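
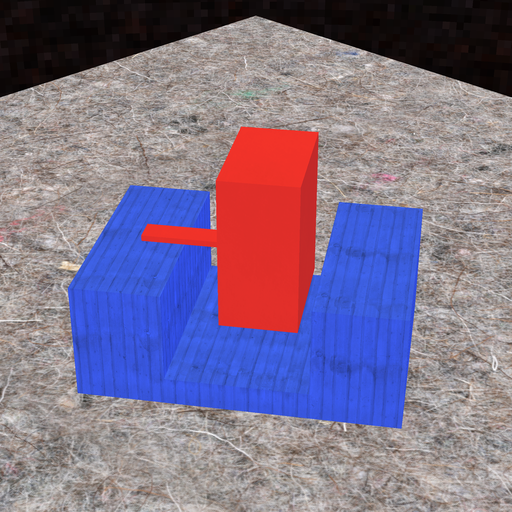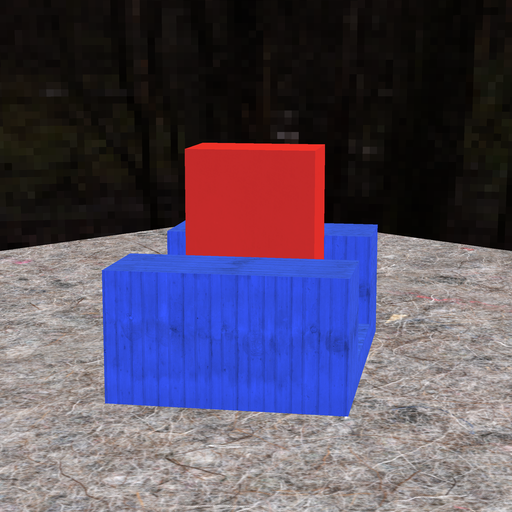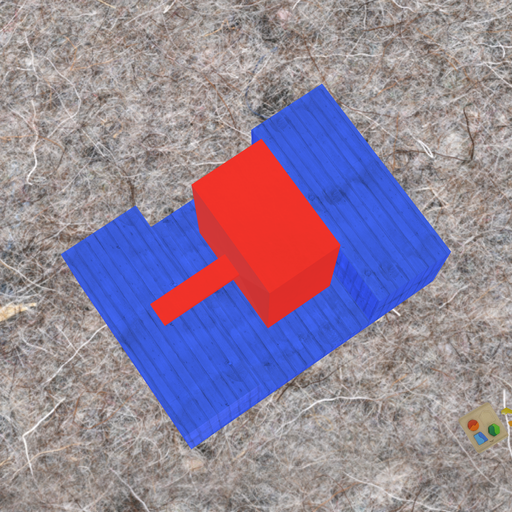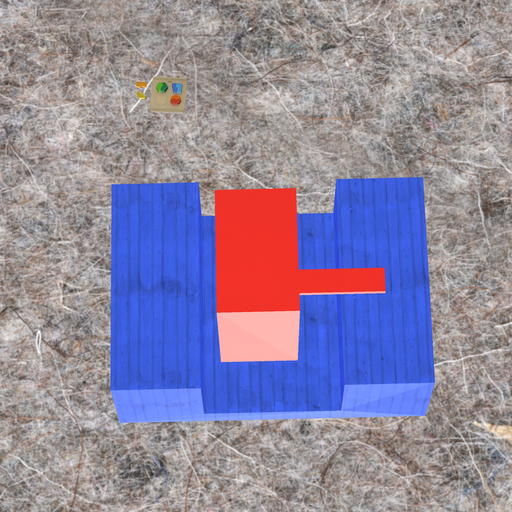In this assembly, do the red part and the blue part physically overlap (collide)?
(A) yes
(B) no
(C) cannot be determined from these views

(B) no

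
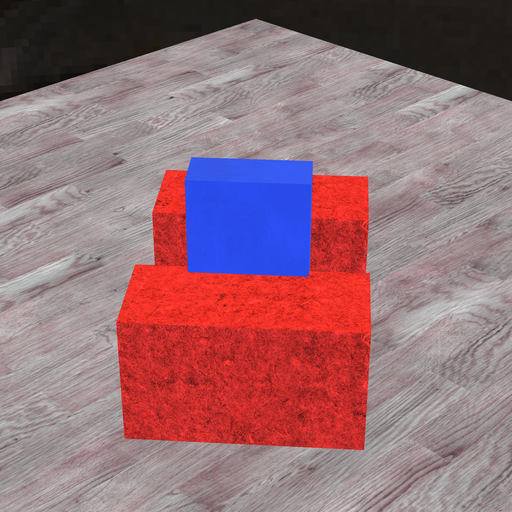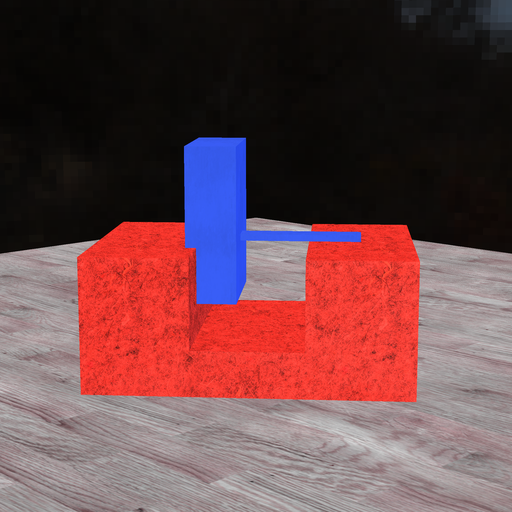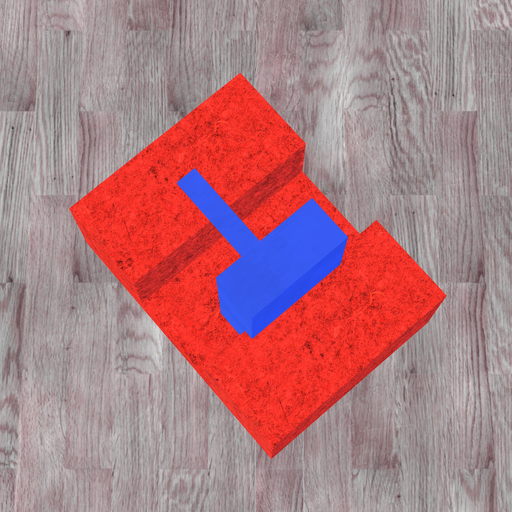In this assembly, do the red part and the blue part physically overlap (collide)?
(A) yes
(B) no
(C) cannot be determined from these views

(A) yes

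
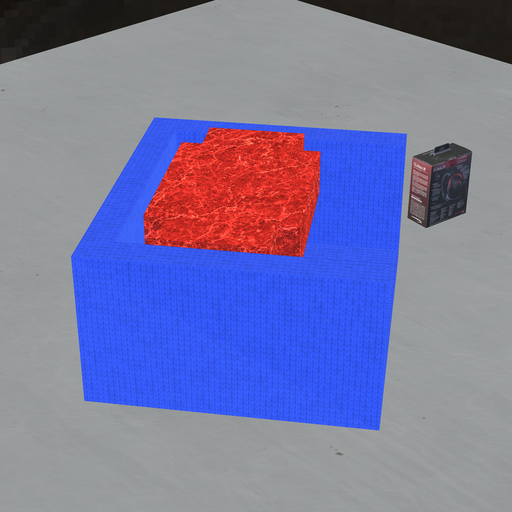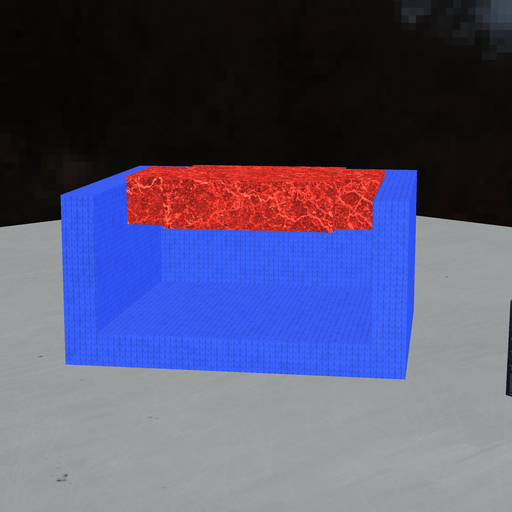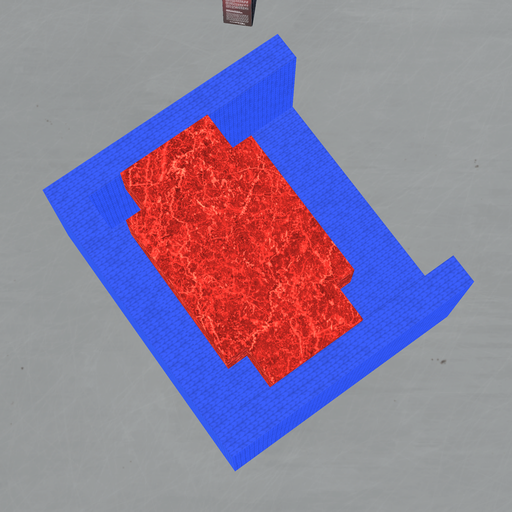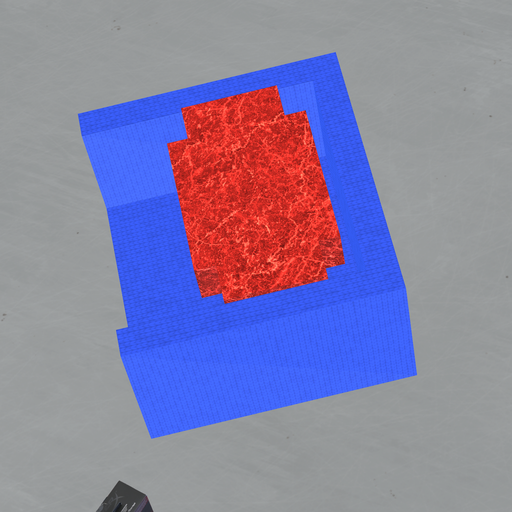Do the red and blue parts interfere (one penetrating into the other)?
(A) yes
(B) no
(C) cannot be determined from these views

(B) no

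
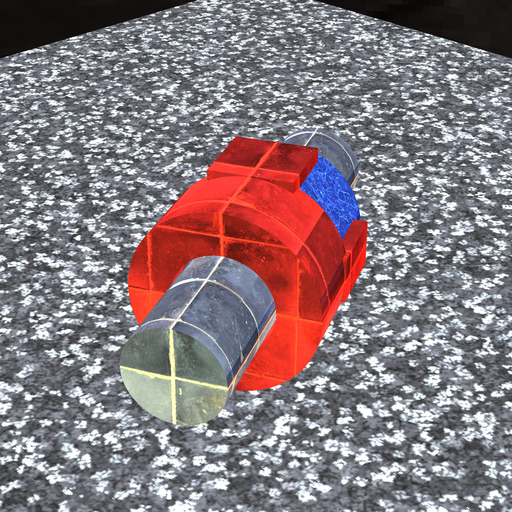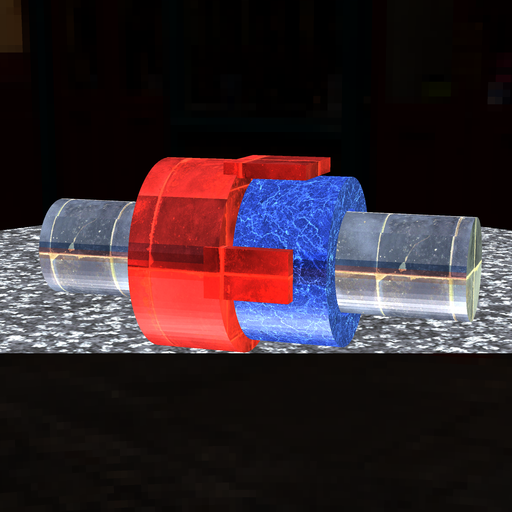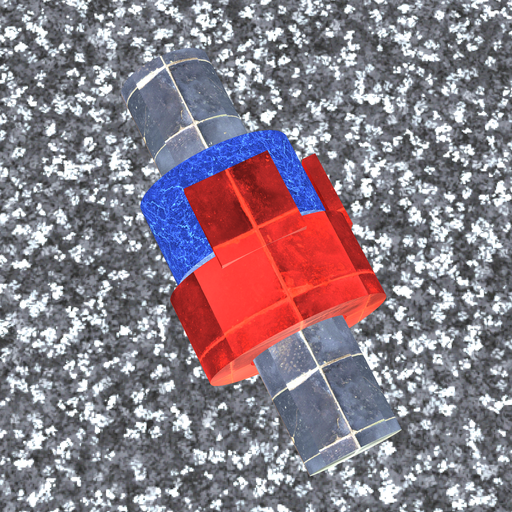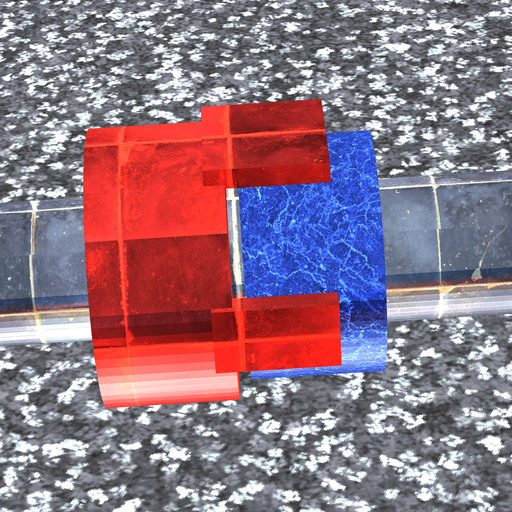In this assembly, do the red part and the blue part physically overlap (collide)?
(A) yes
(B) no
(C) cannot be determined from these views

(B) no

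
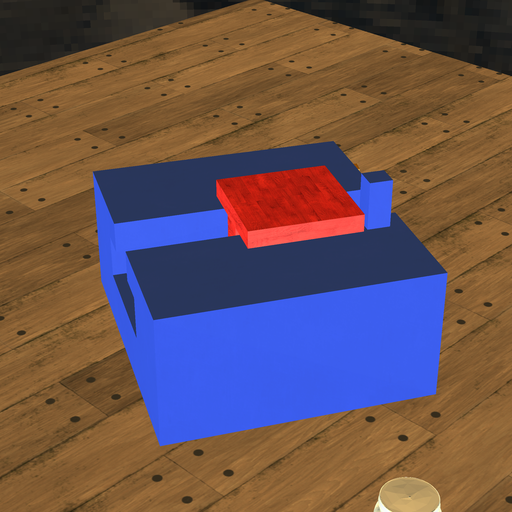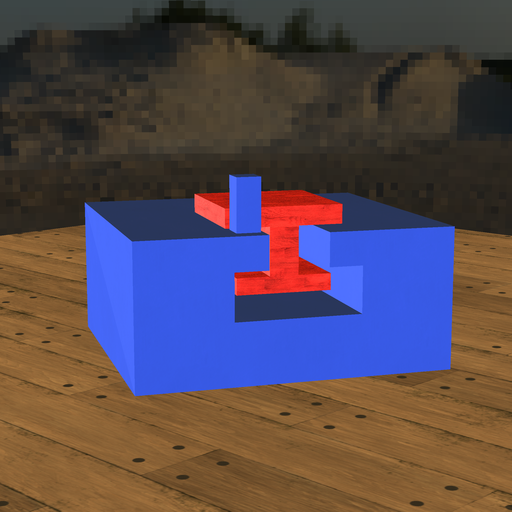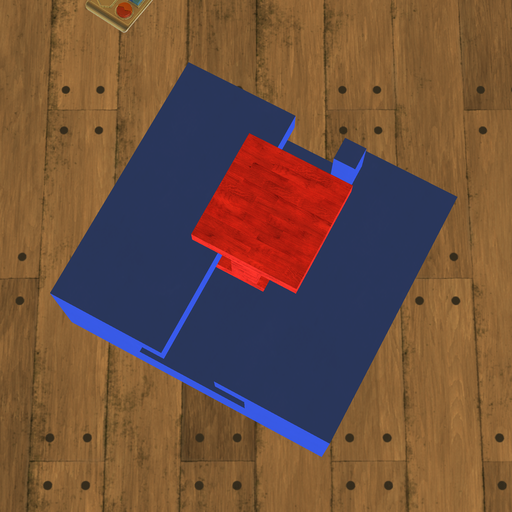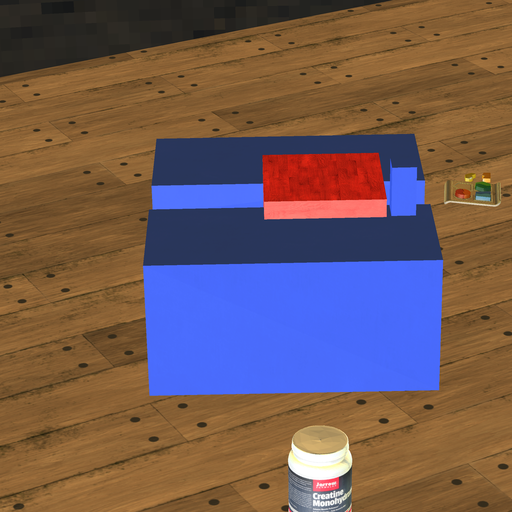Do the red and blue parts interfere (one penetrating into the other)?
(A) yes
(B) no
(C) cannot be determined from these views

(B) no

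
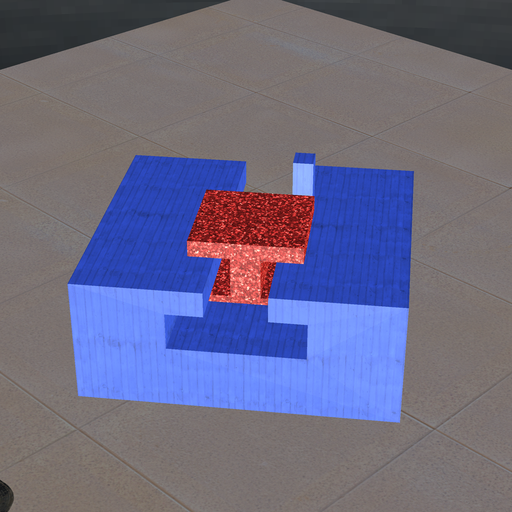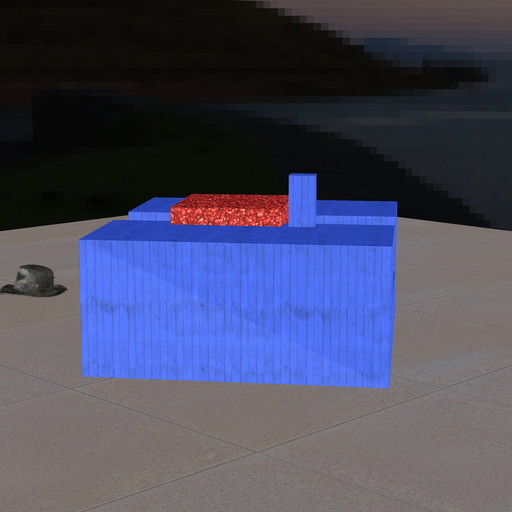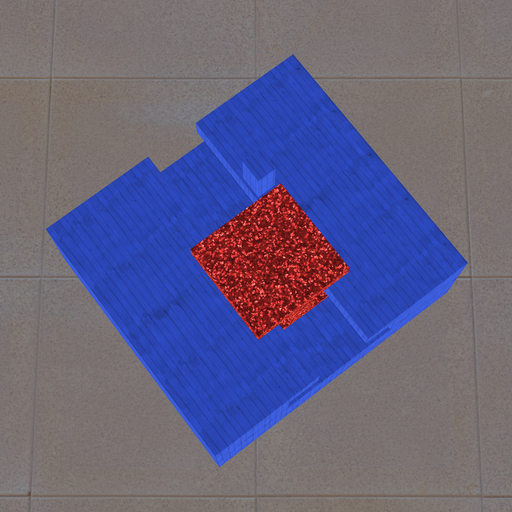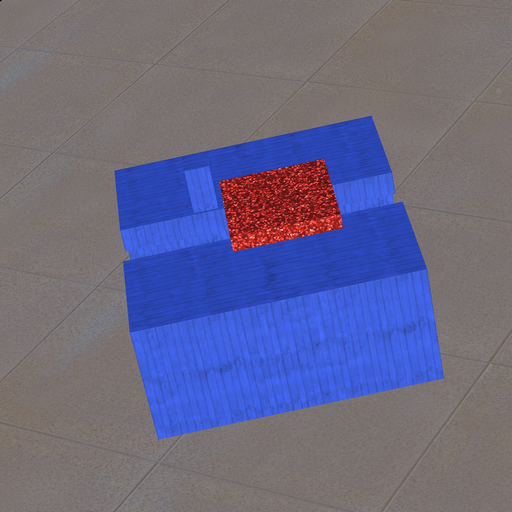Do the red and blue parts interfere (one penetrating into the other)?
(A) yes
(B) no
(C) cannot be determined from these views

(B) no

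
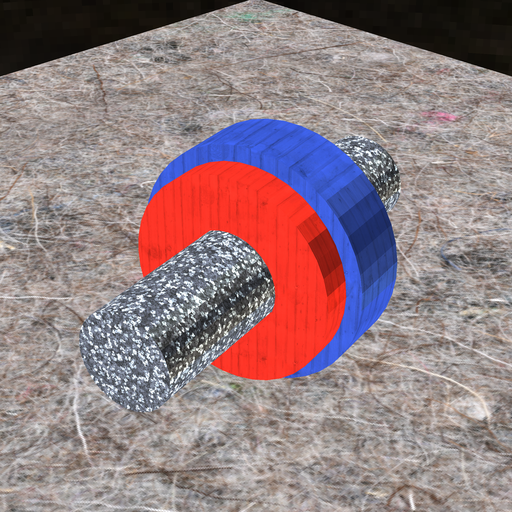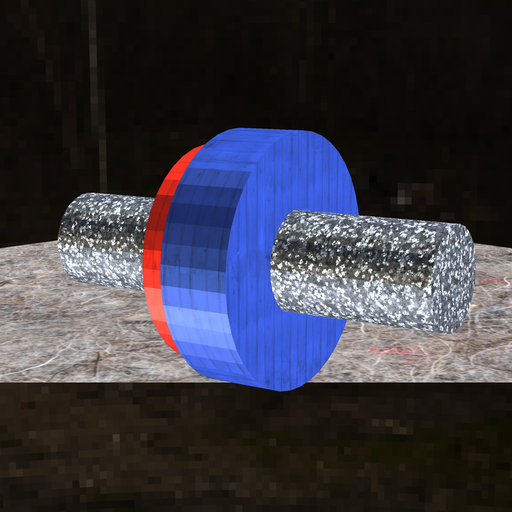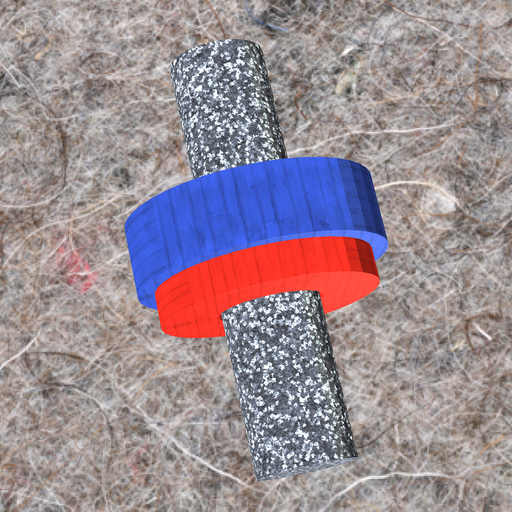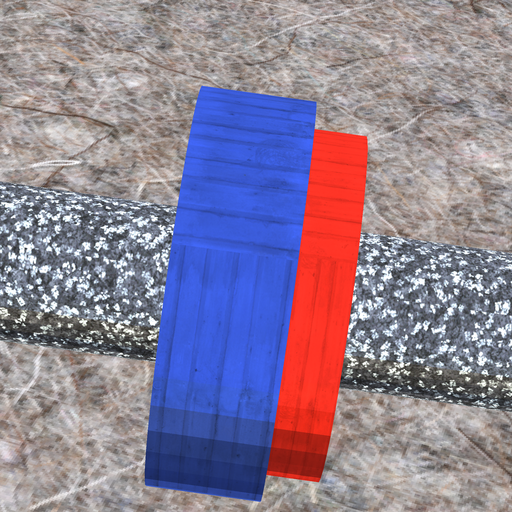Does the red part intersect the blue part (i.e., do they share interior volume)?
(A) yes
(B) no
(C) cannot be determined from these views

(A) yes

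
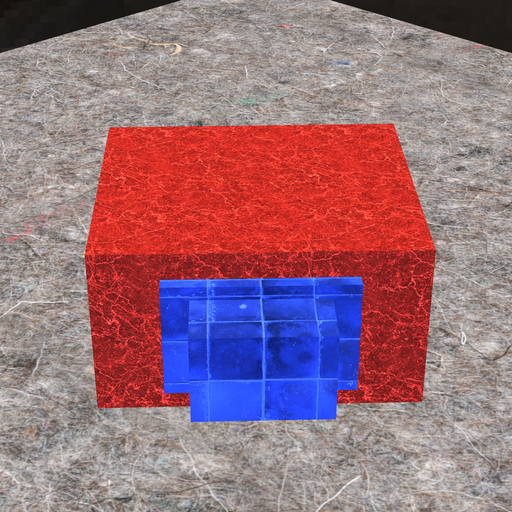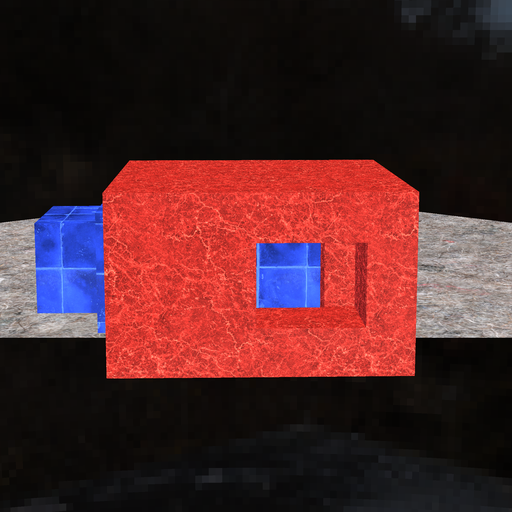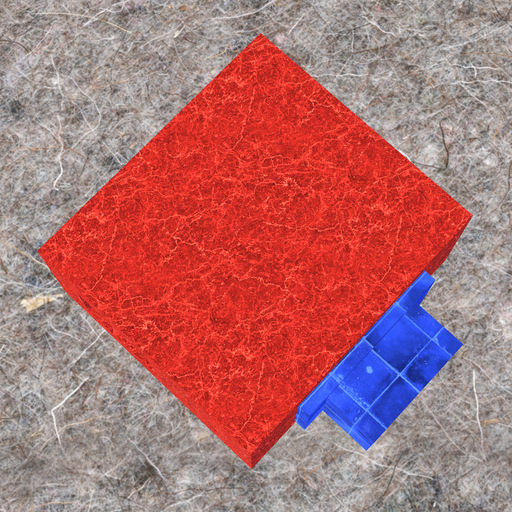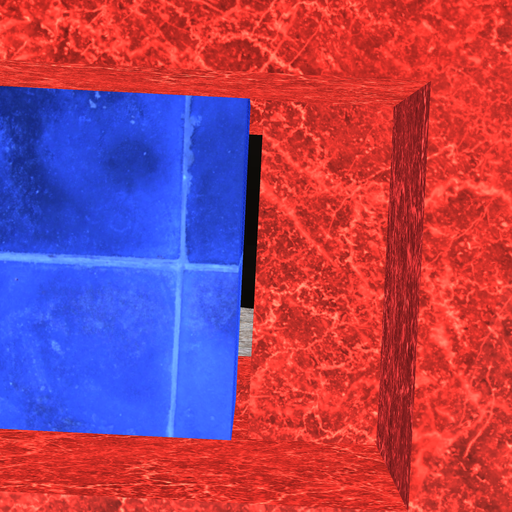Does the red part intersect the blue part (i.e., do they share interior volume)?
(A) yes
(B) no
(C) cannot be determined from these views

(B) no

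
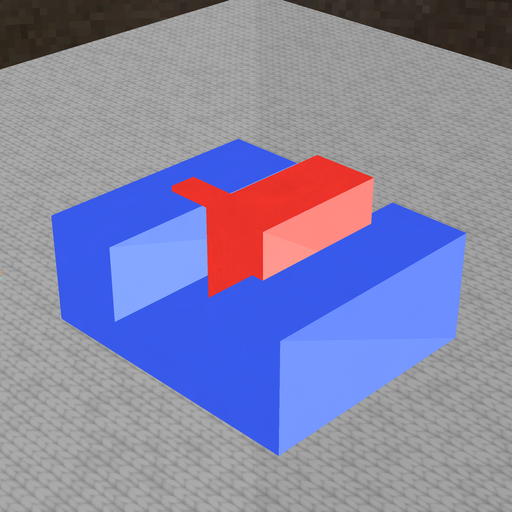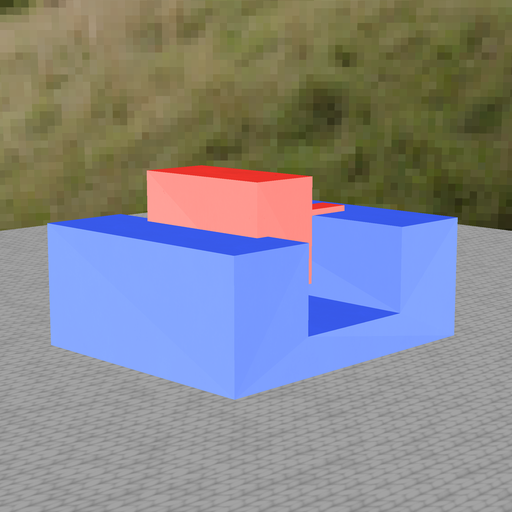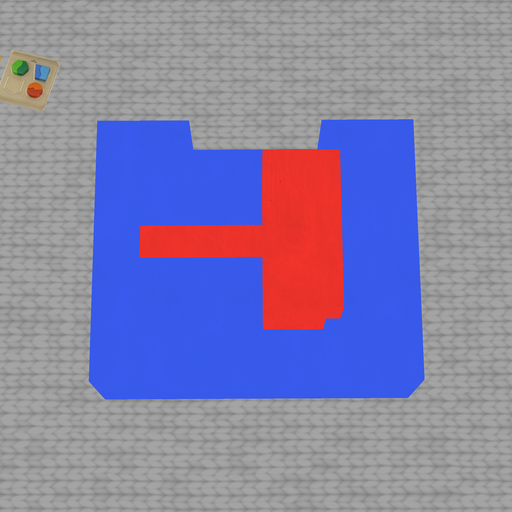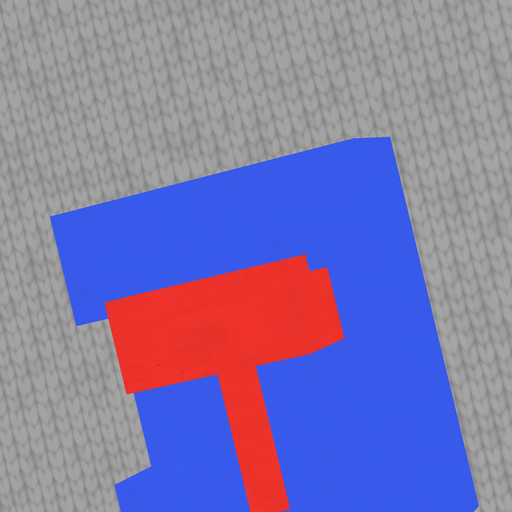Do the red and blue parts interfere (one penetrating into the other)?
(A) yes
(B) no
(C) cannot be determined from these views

(A) yes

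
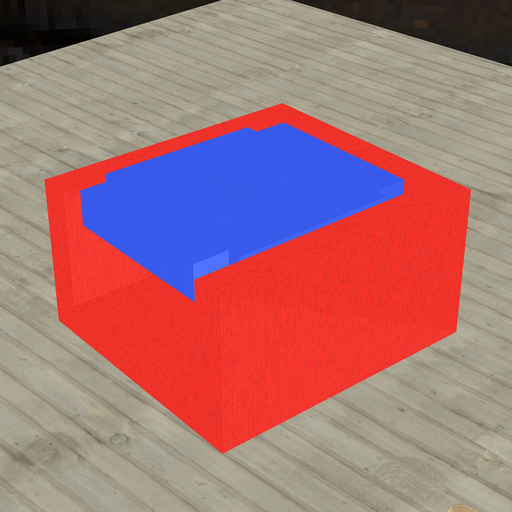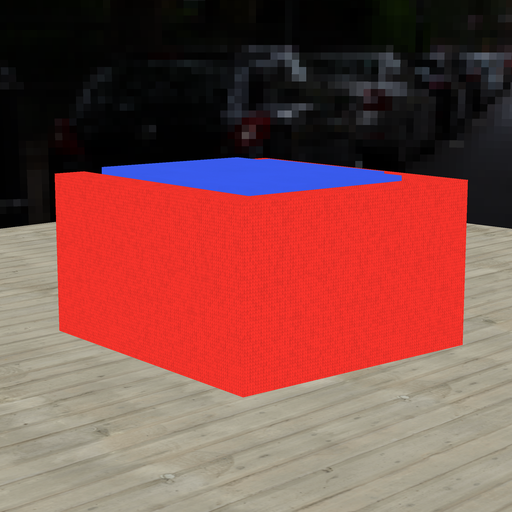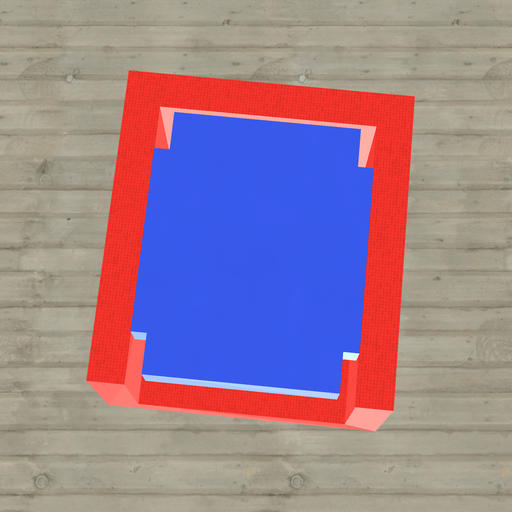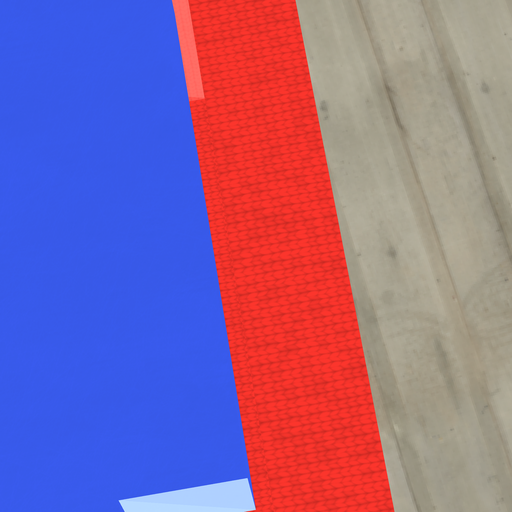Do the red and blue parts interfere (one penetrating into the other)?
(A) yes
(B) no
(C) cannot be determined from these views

(B) no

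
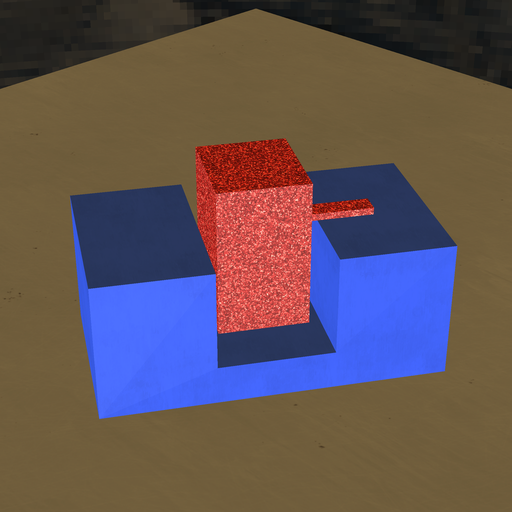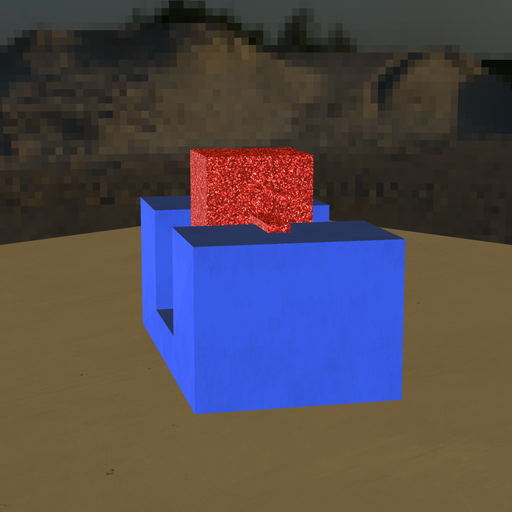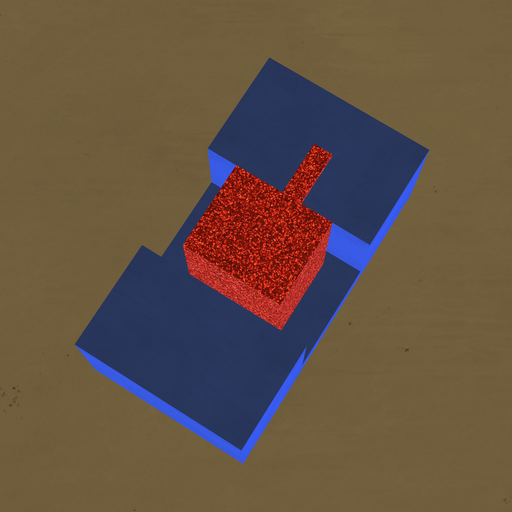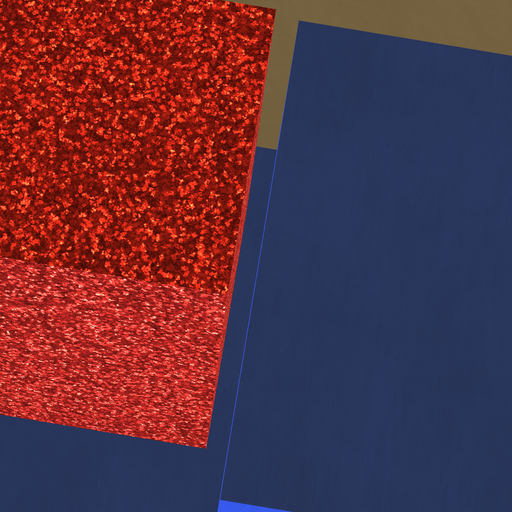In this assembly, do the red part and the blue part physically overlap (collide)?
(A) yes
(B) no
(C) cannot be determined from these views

(B) no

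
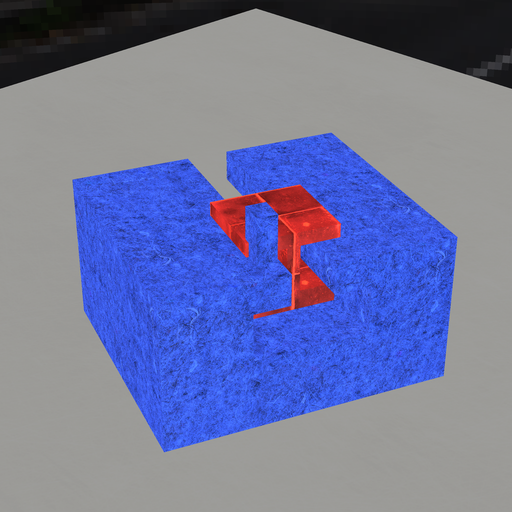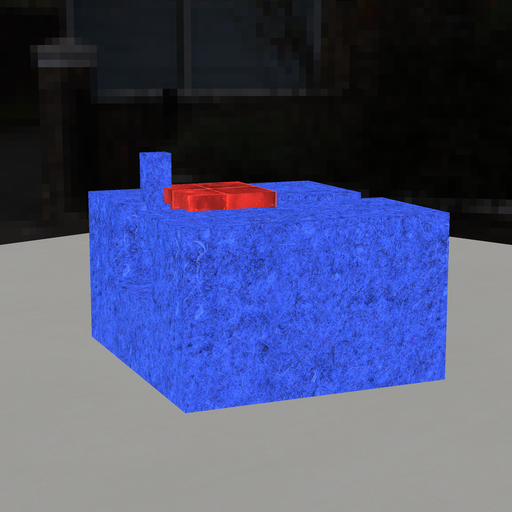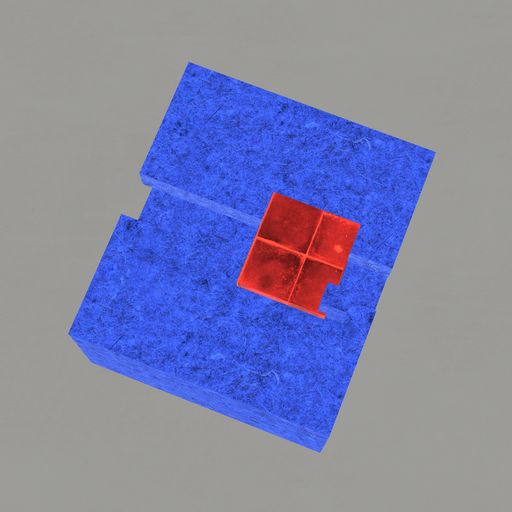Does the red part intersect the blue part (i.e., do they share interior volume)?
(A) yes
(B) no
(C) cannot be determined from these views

(A) yes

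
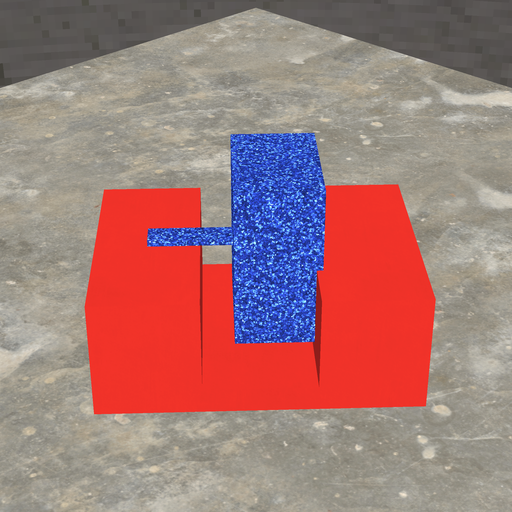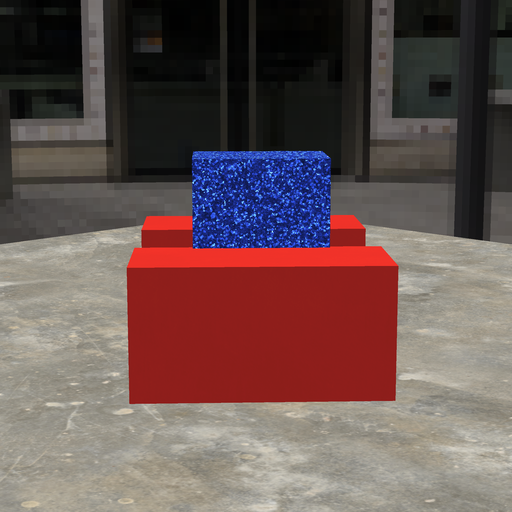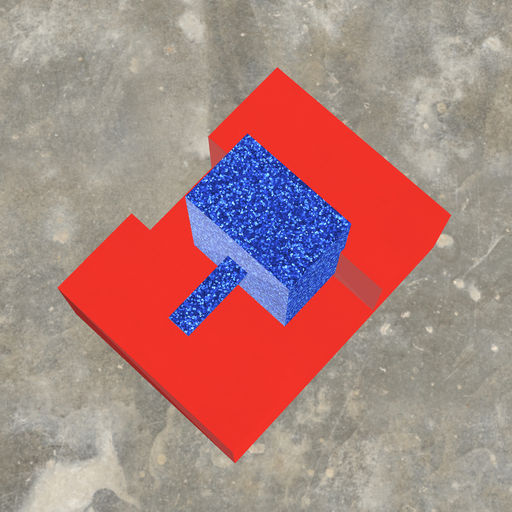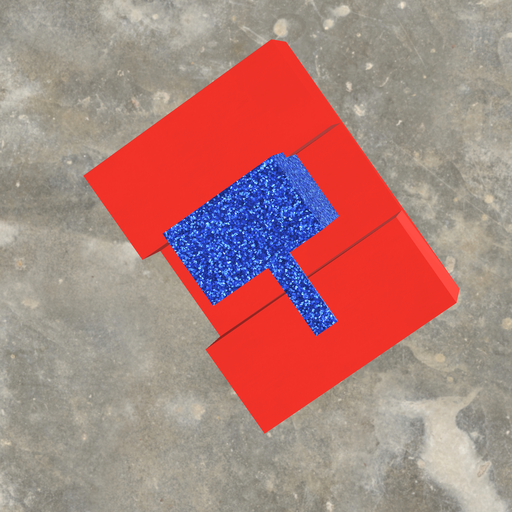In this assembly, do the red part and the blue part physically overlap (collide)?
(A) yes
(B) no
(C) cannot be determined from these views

(A) yes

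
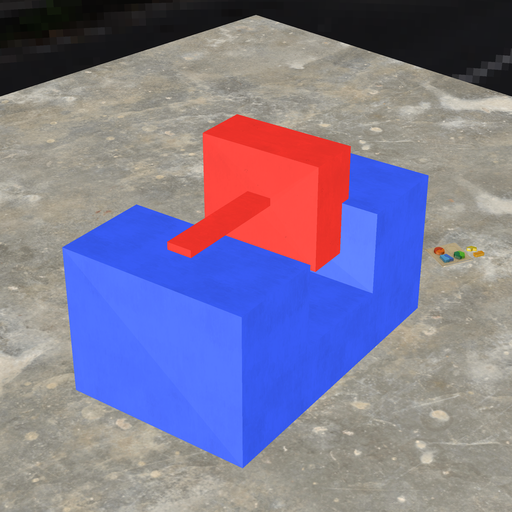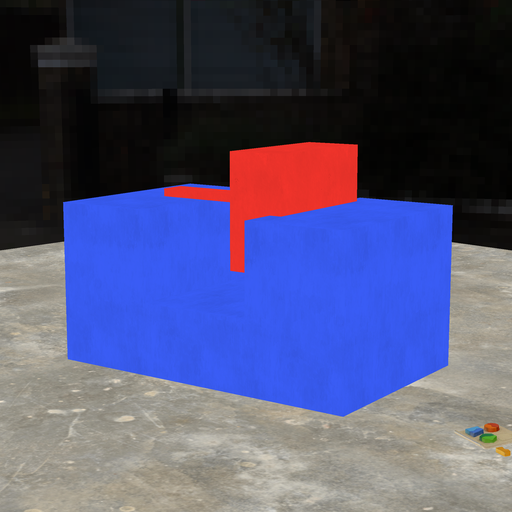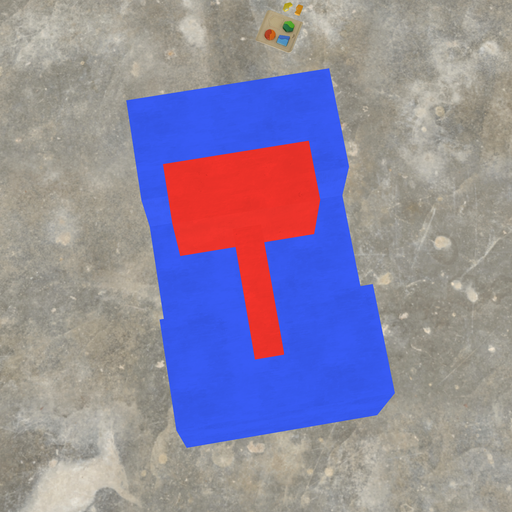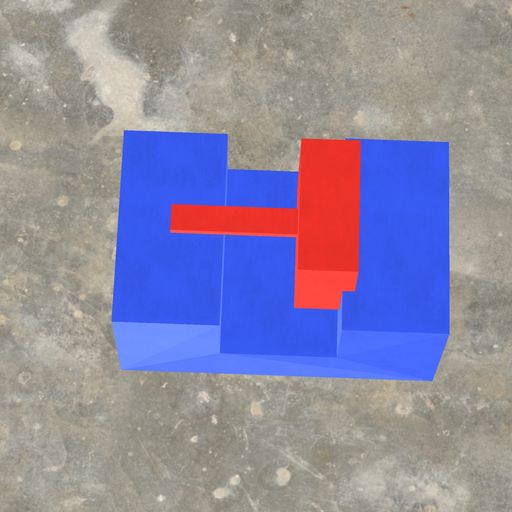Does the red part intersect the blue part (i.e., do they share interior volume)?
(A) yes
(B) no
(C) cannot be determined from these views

(A) yes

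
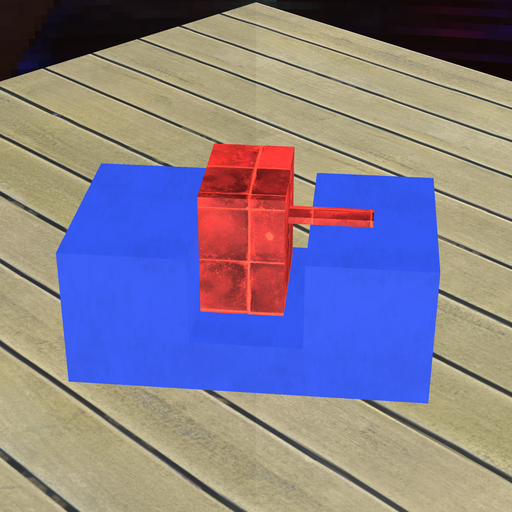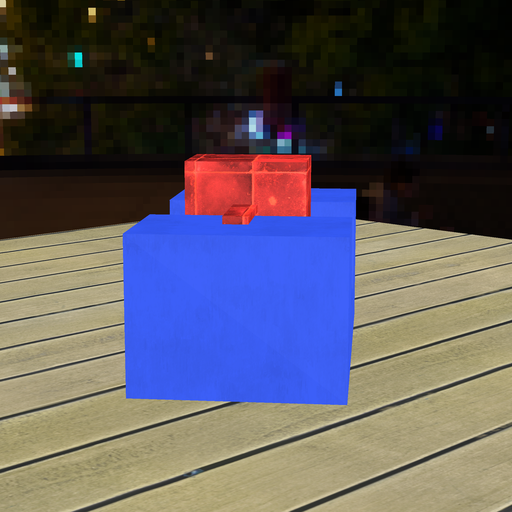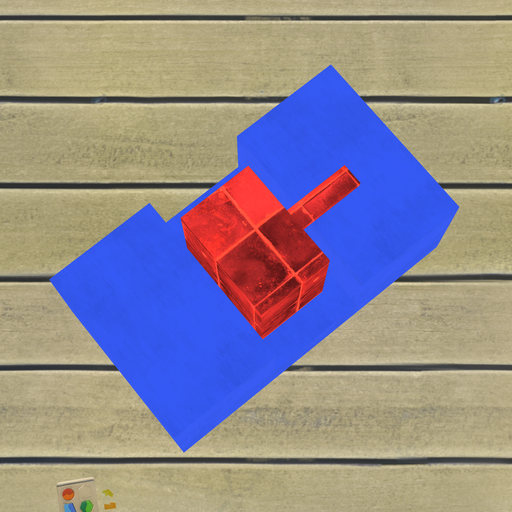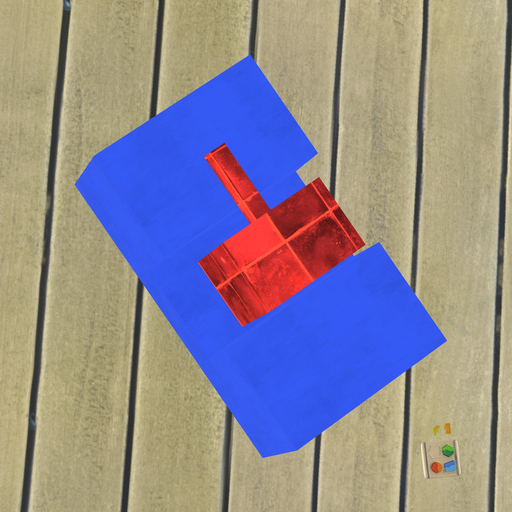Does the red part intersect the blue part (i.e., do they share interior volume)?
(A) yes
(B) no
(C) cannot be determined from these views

(B) no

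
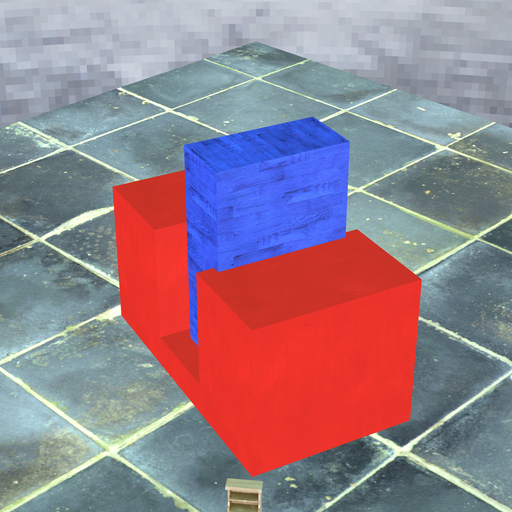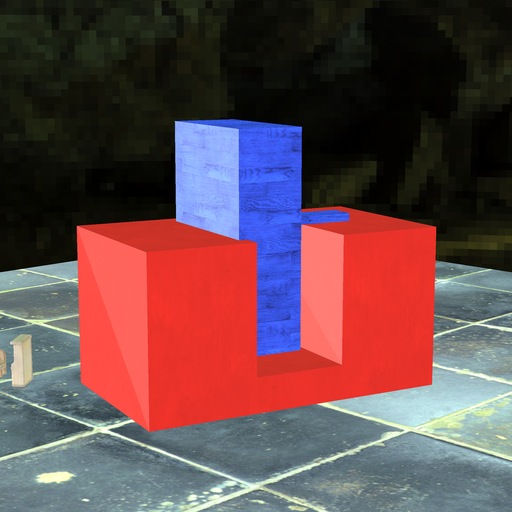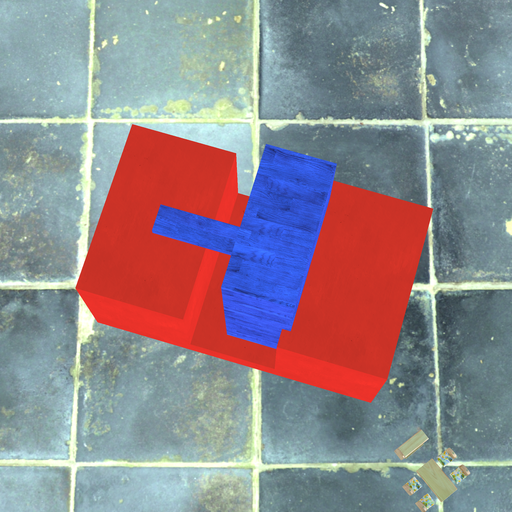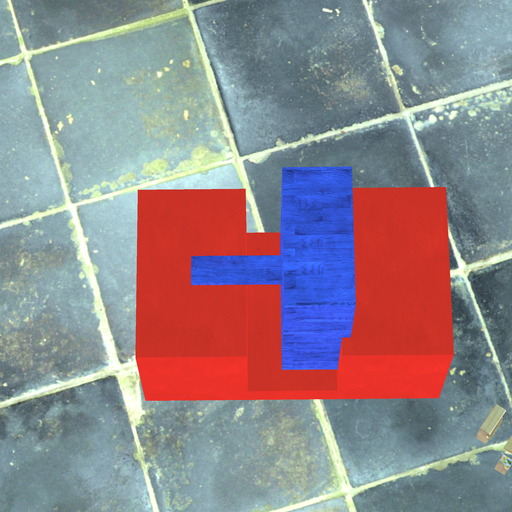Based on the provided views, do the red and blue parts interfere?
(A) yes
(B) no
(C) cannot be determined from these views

(A) yes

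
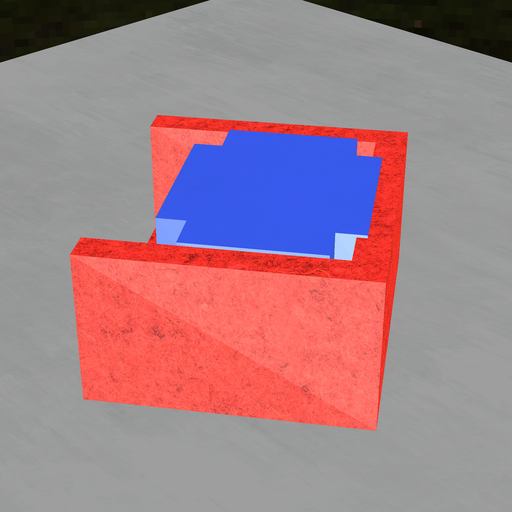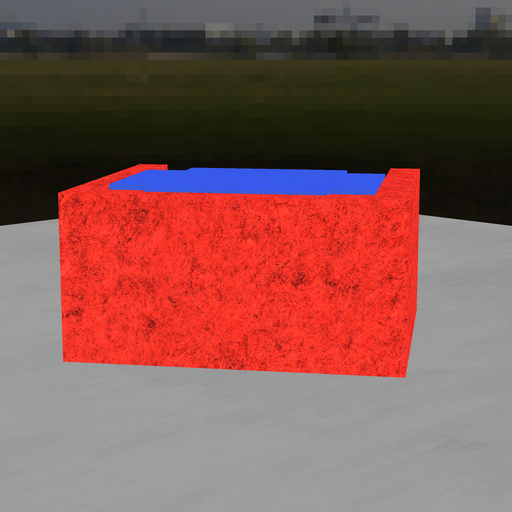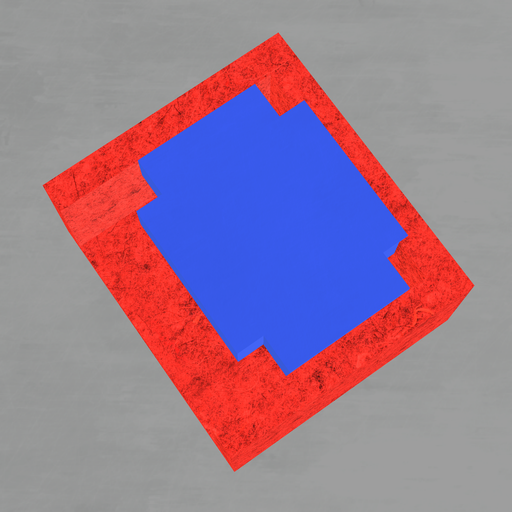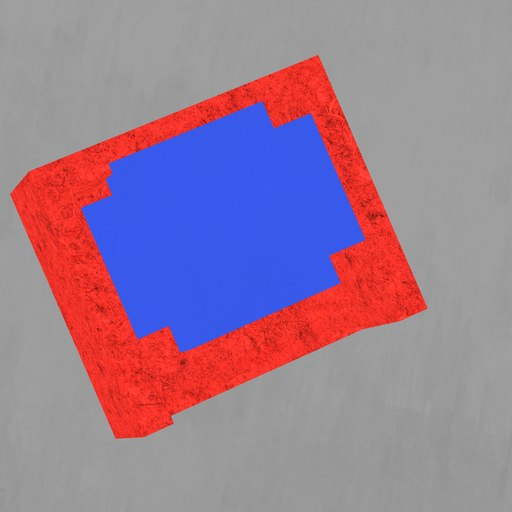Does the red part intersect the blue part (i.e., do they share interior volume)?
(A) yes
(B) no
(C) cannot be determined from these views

(A) yes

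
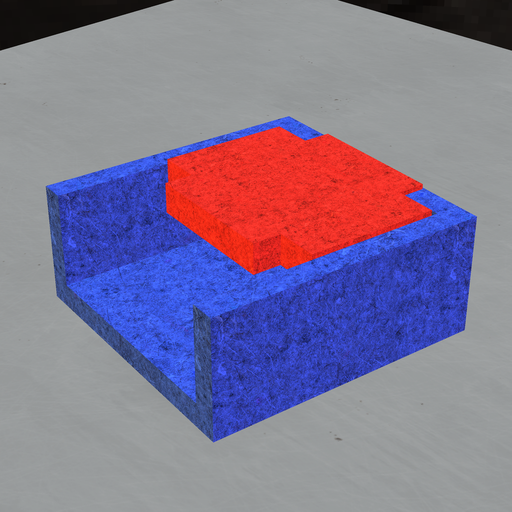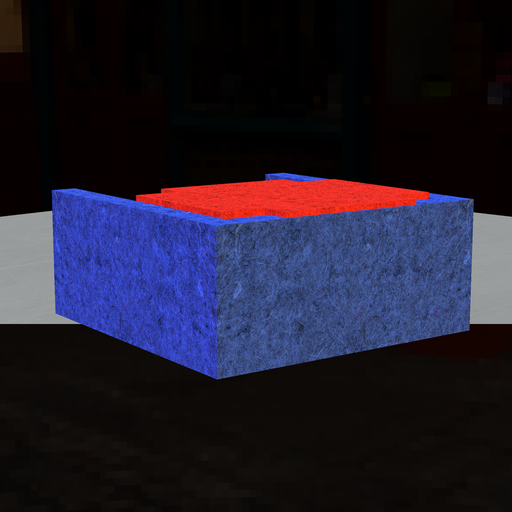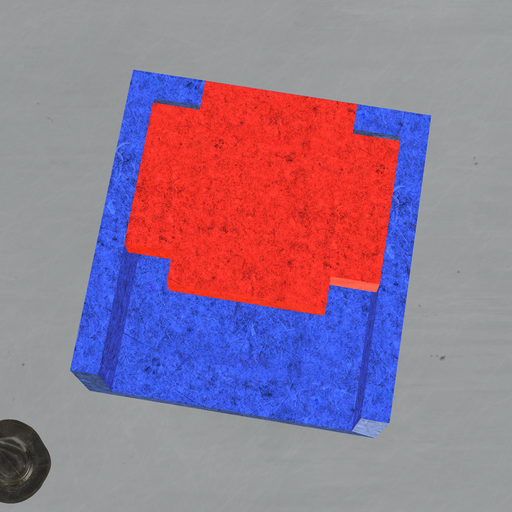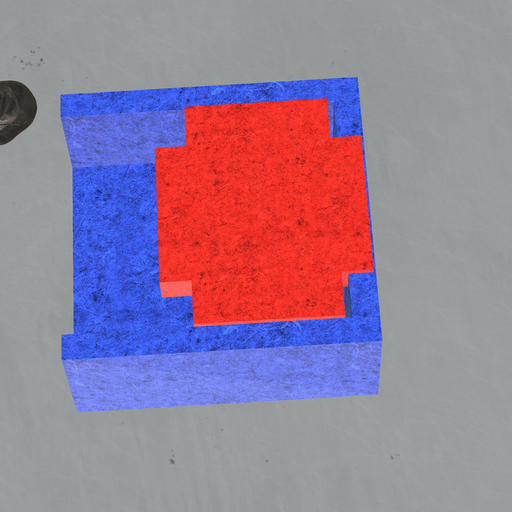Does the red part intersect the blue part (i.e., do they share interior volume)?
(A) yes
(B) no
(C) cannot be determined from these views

(A) yes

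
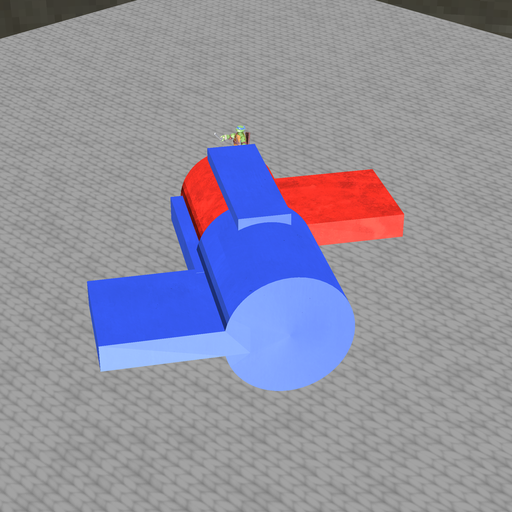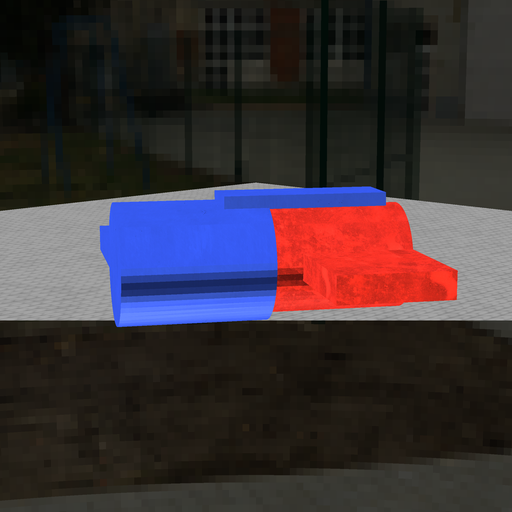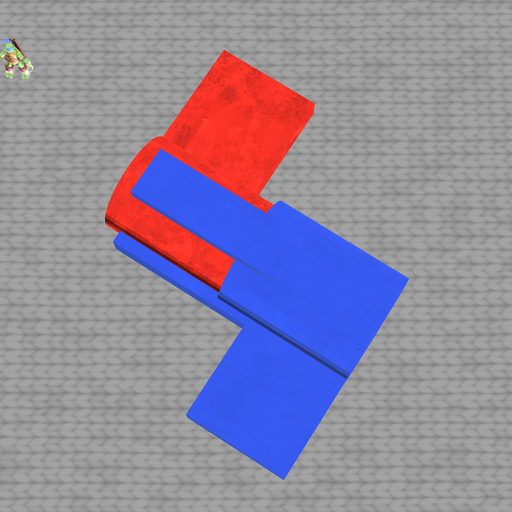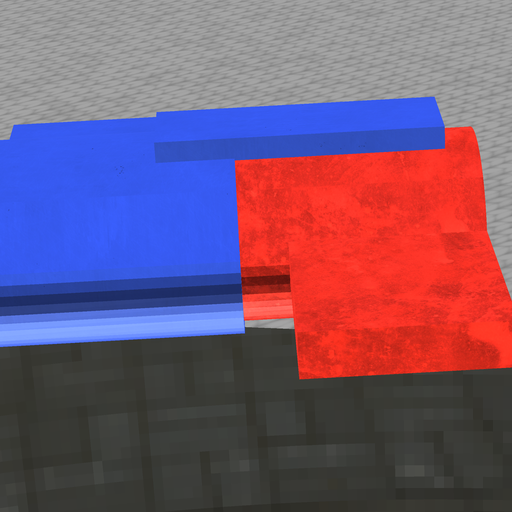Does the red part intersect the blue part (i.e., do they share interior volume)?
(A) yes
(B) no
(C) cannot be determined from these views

(A) yes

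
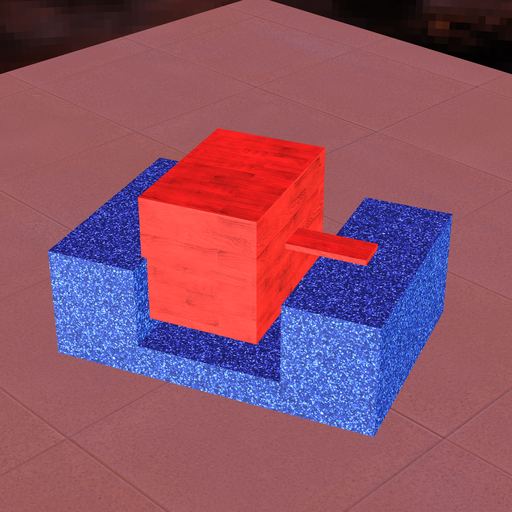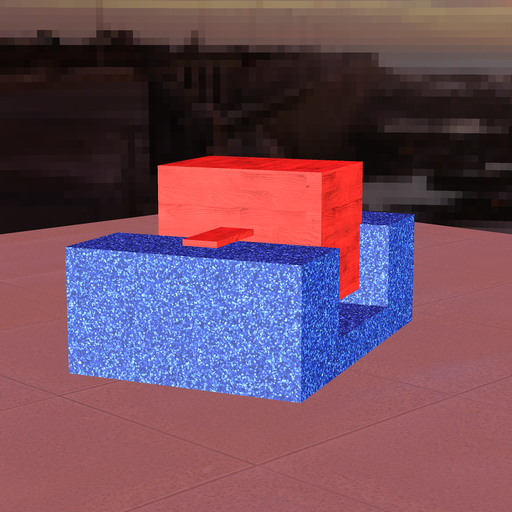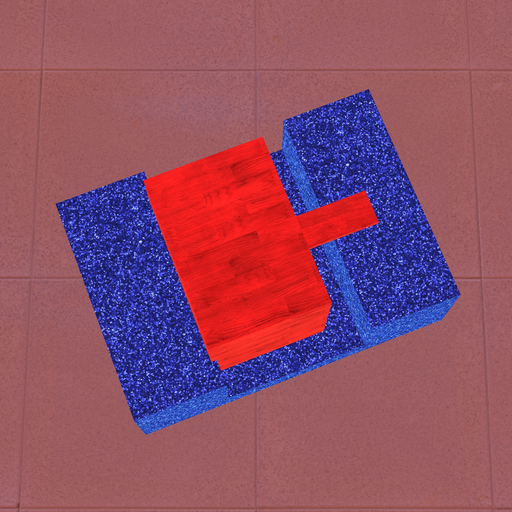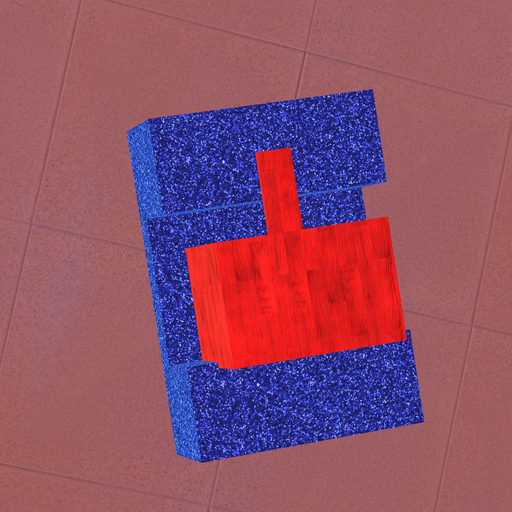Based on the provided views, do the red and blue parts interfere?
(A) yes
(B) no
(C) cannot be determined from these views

(A) yes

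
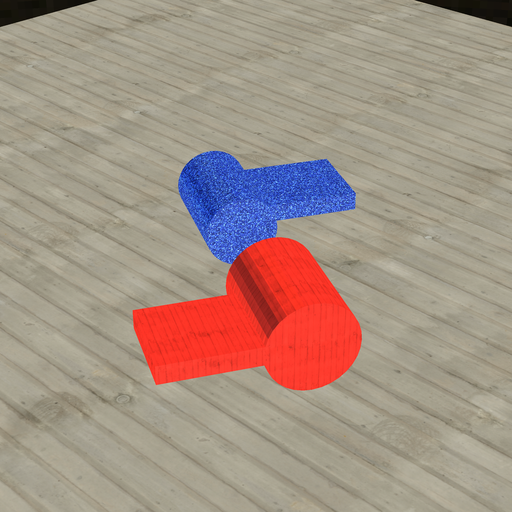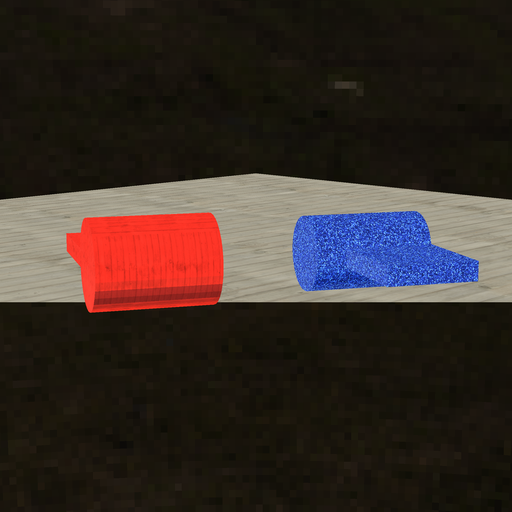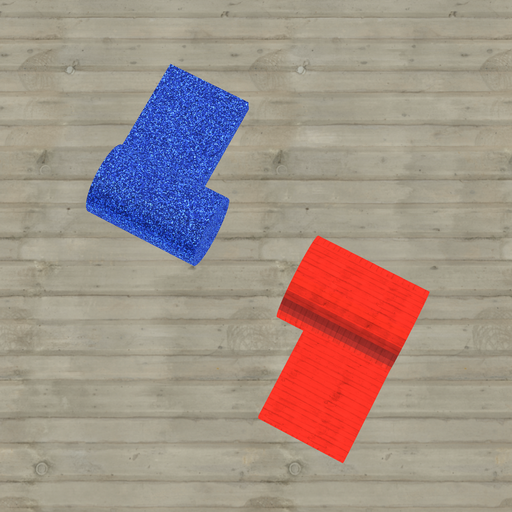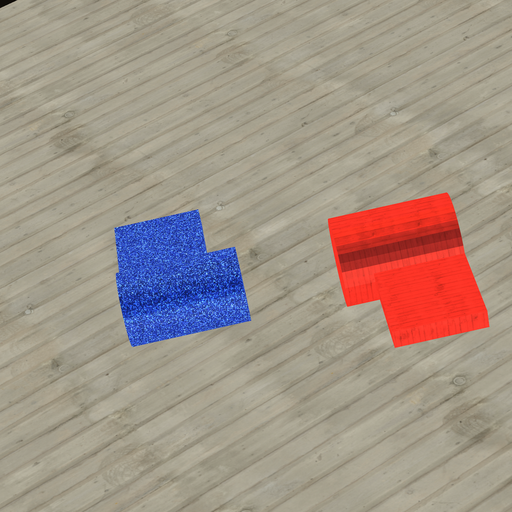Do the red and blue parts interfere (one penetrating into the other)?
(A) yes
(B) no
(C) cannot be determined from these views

(B) no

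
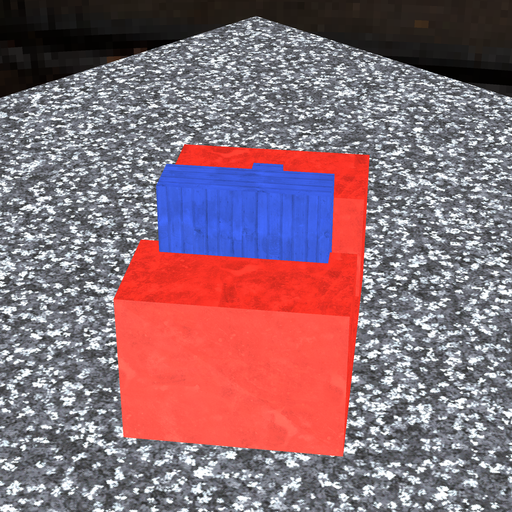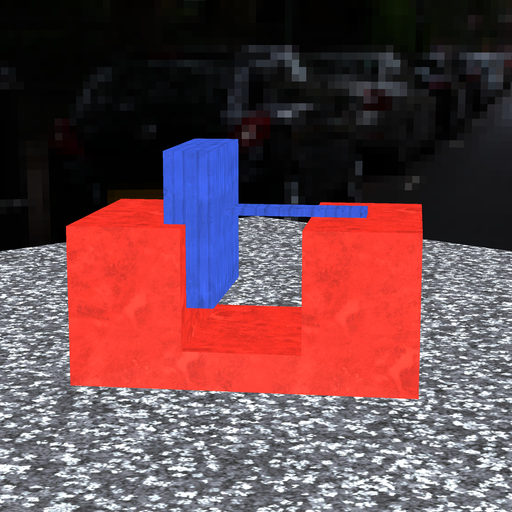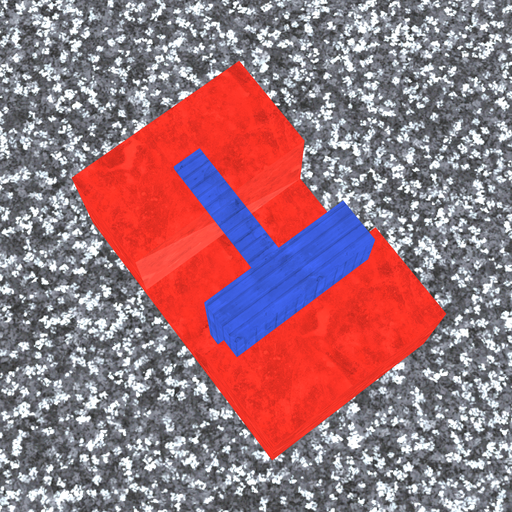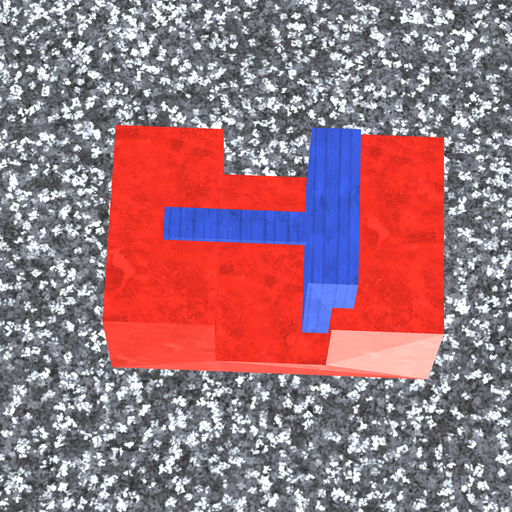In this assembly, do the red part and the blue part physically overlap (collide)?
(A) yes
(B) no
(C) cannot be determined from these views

(A) yes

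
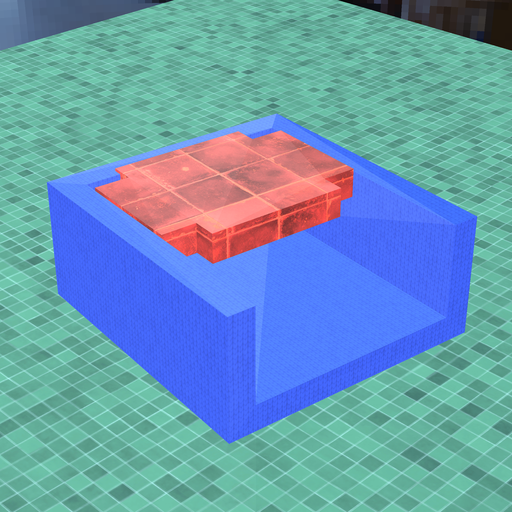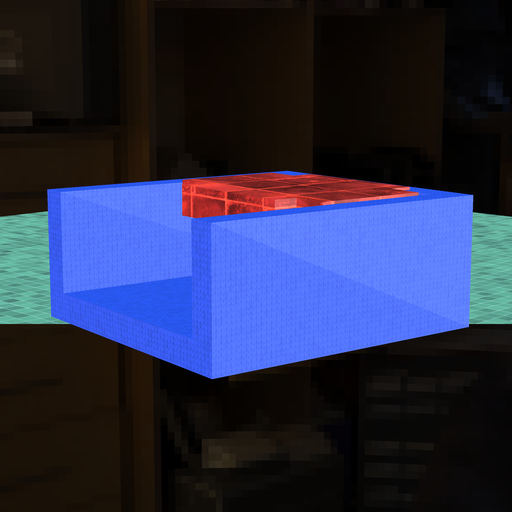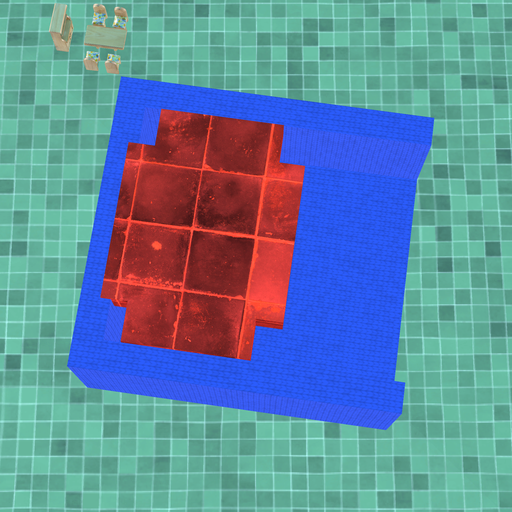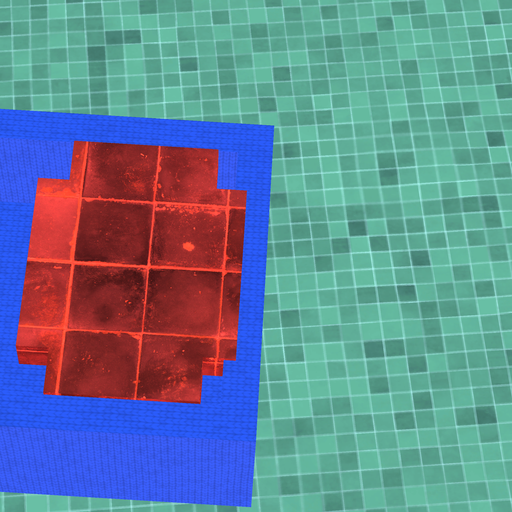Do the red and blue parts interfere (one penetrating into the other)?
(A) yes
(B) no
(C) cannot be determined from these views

(A) yes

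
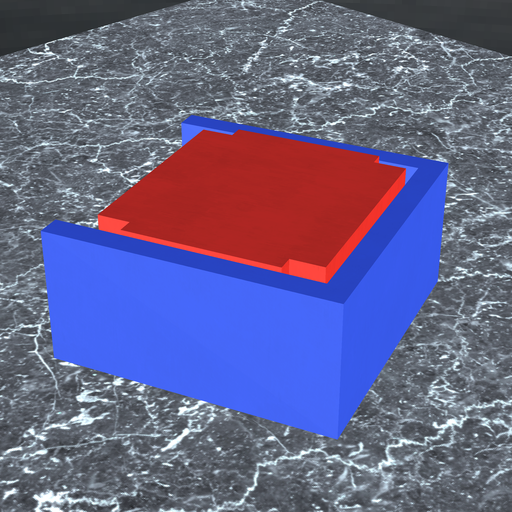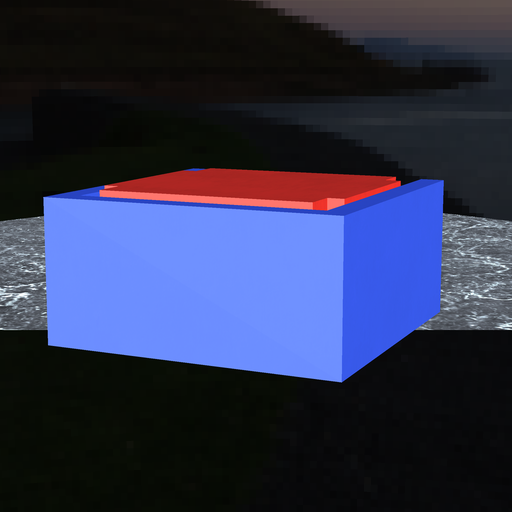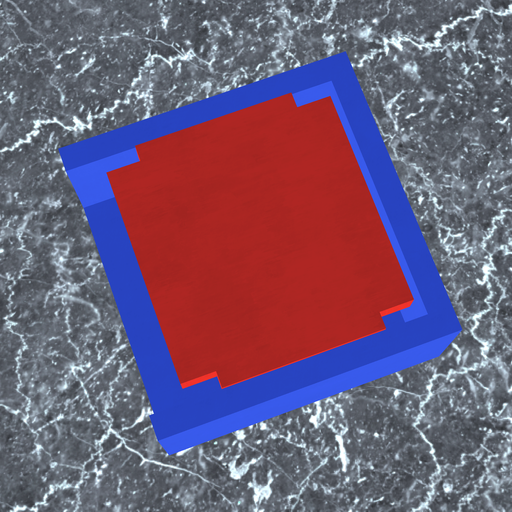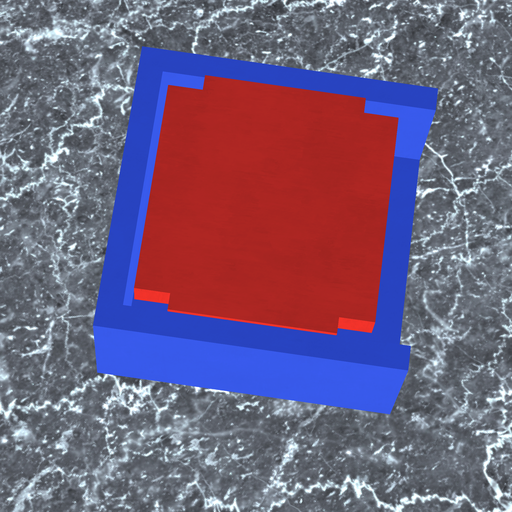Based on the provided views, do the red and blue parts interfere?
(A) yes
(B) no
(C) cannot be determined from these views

(B) no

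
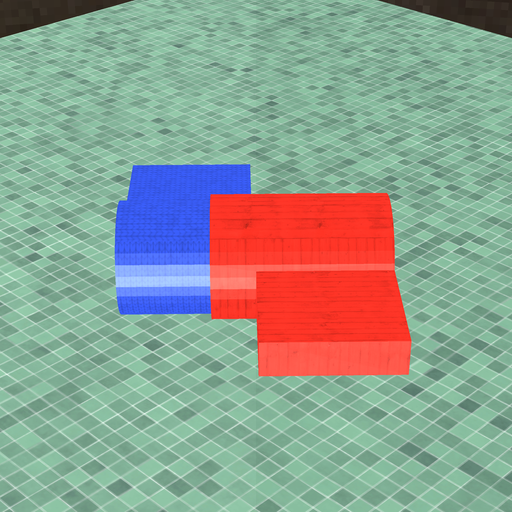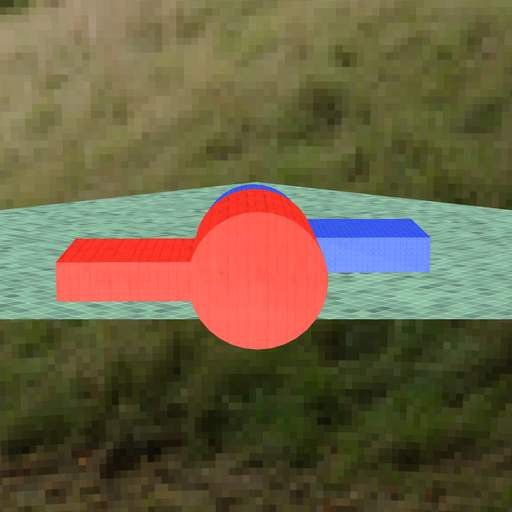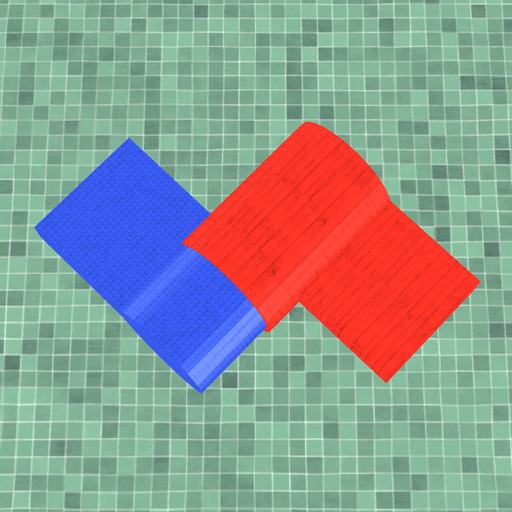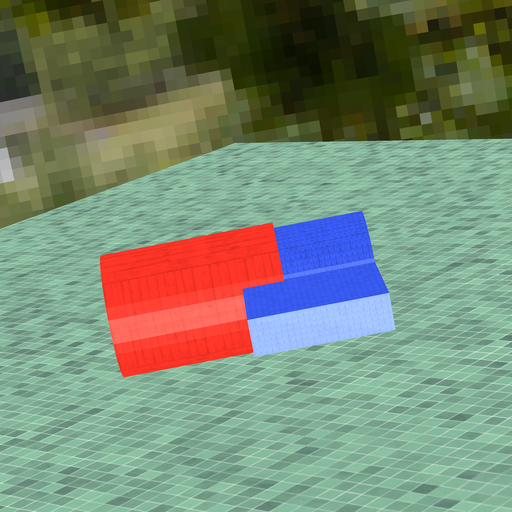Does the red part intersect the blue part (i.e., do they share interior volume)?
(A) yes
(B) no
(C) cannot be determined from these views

(A) yes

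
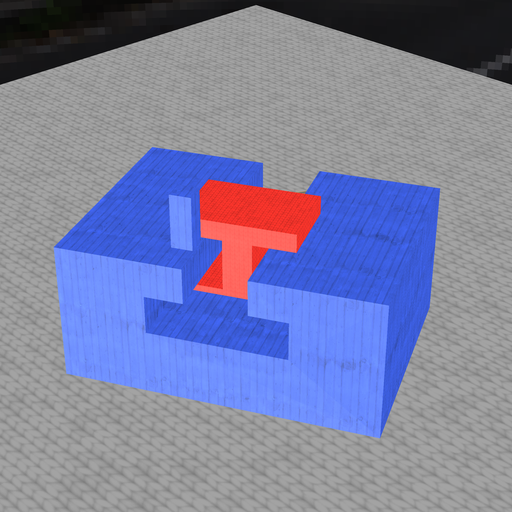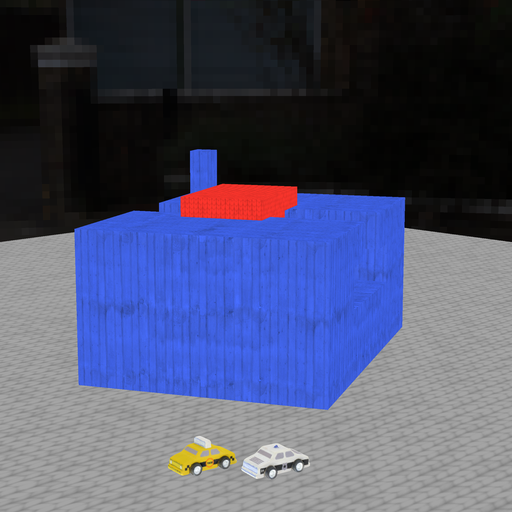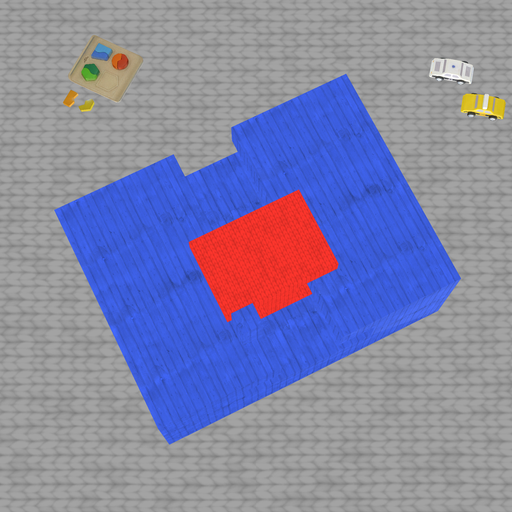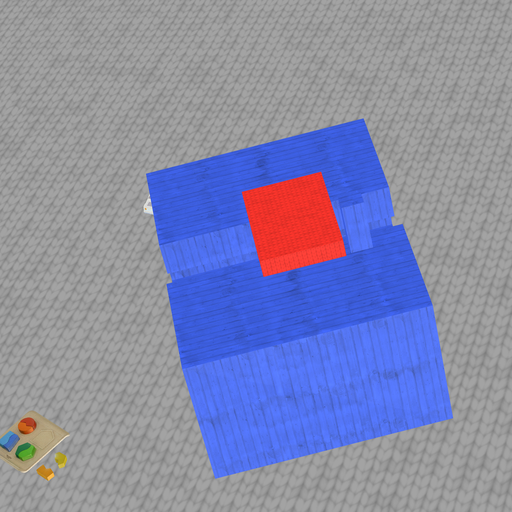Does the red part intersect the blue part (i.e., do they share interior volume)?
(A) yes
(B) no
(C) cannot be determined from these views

(B) no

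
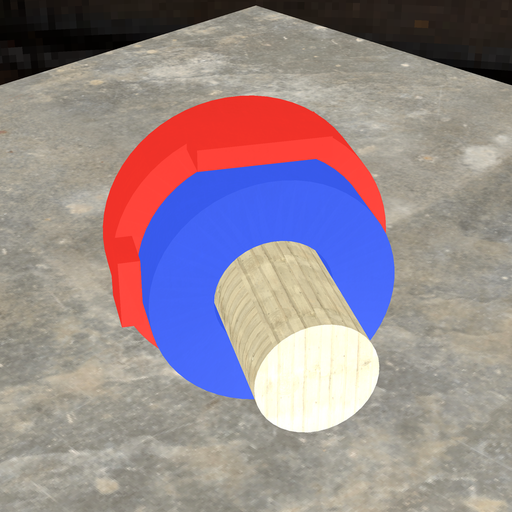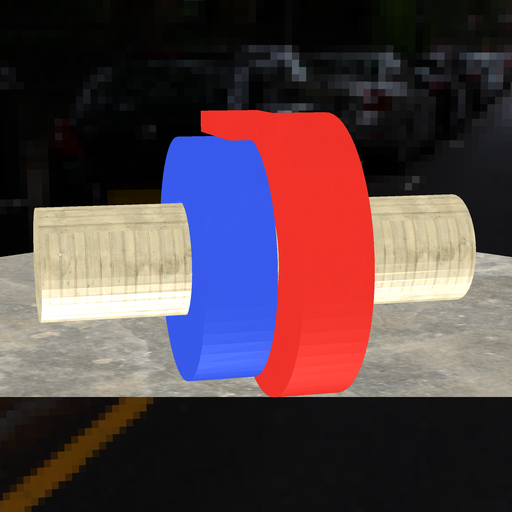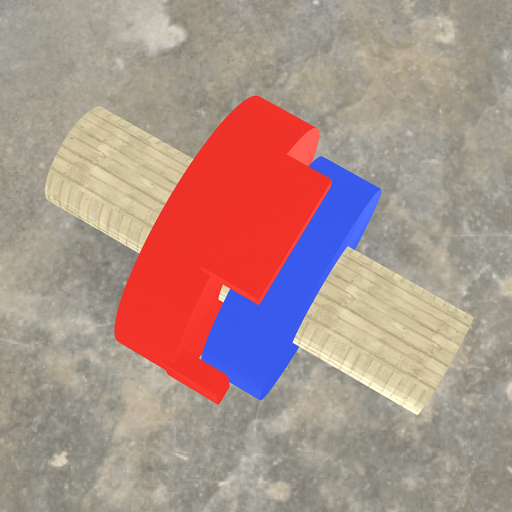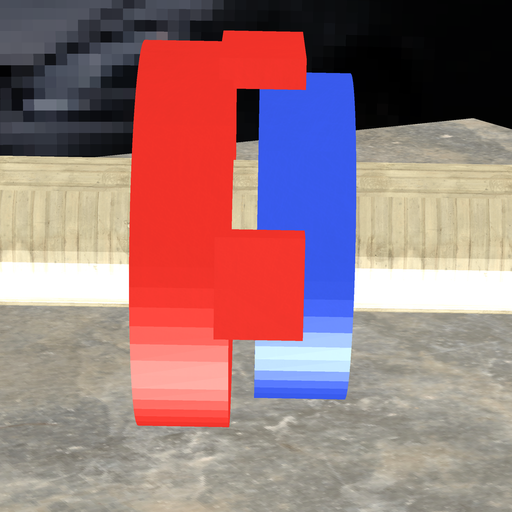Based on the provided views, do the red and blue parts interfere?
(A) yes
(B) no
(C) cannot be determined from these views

(B) no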